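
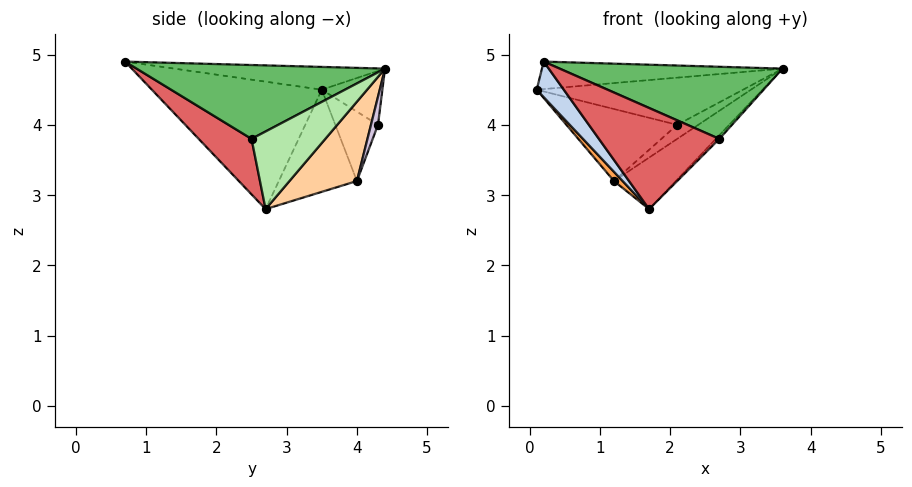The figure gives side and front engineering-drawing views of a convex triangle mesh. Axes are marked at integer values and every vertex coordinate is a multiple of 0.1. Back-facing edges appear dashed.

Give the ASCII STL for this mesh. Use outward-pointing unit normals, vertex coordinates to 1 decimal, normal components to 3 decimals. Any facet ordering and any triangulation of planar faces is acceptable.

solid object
 facet normal -0.119 0.136 0.983
  outer loop
   vertex 0.2 0.7 4.9
   vertex 3.6 4.4 4.8
   vertex 0.1 3.5 4.5
  endloop
 endfacet
 facet normal -0.750 -0.120 -0.650
  outer loop
   vertex 1.7 2.7 2.8
   vertex 0.2 0.7 4.9
   vertex 0.1 3.5 4.5
  endloop
 endfacet
 facet normal -0.745 -0.083 -0.662
  outer loop
   vertex 1.2 4.0 3.2
   vertex 1.7 2.7 2.8
   vertex 0.1 3.5 4.5
  endloop
 endfacet
 facet normal 0.455 0.417 -0.787
  outer loop
   vertex 1.2 4.0 3.2
   vertex 3.6 4.4 4.8
   vertex 1.7 2.7 2.8
  endloop
 endfacet
 facet normal 0.639 -0.573 0.514
  outer loop
   vertex 2.7 2.5 3.8
   vertex 3.6 4.4 4.8
   vertex 0.2 0.7 4.9
  endloop
 endfacet
 facet normal 0.710 0.034 -0.703
  outer loop
   vertex 2.7 2.5 3.8
   vertex 1.7 2.7 2.8
   vertex 3.6 4.4 4.8
  endloop
 endfacet
 facet normal 0.347 -0.790 -0.505
  outer loop
   vertex 2.7 2.5 3.8
   vertex 0.2 0.7 4.9
   vertex 1.7 2.7 2.8
  endloop
 endfacet
 facet normal -0.261 0.888 0.378
  outer loop
   vertex 2.1 4.3 4.0
   vertex 0.1 3.5 4.5
   vertex 3.6 4.4 4.8
  endloop
 endfacet
 facet normal -0.359 0.932 0.055
  outer loop
   vertex 2.1 4.3 4.0
   vertex 1.2 4.0 3.2
   vertex 0.1 3.5 4.5
  endloop
 endfacet
 facet normal 0.258 0.773 -0.580
  outer loop
   vertex 2.1 4.3 4.0
   vertex 3.6 4.4 4.8
   vertex 1.2 4.0 3.2
  endloop
 endfacet
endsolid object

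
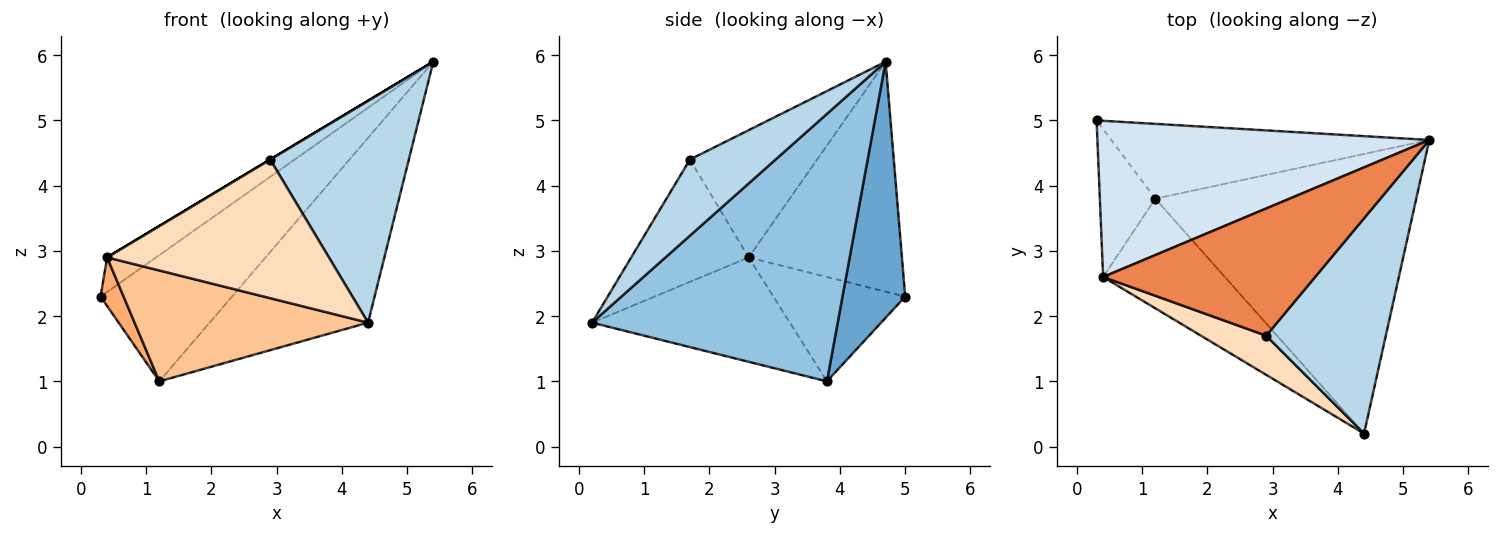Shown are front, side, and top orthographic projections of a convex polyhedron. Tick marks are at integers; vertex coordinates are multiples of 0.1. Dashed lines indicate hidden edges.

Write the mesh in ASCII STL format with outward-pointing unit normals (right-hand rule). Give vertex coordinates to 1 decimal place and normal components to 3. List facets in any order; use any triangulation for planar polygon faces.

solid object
 facet normal 0.380 0.796 -0.472
  outer loop
   vertex 1.2 3.8 1.0
   vertex 0.3 5.0 2.3
   vertex 5.4 4.7 5.9
  endloop
 endfacet
 facet normal 0.650 0.419 -0.634
  outer loop
   vertex 1.2 3.8 1.0
   vertex 5.4 4.7 5.9
   vertex 4.4 0.2 1.9
  endloop
 endfacet
 facet normal 0.405 -0.656 0.637
  outer loop
   vertex 2.9 1.7 4.4
   vertex 4.4 0.2 1.9
   vertex 5.4 4.7 5.9
  endloop
 endfacet
 facet normal -0.560 0.179 0.809
  outer loop
   vertex 0.4 2.6 2.9
   vertex 5.4 4.7 5.9
   vertex 0.3 5.0 2.3
  endloop
 endfacet
 facet normal -0.514 0.000 0.857
  outer loop
   vertex 0.4 2.6 2.9
   vertex 2.9 1.7 4.4
   vertex 5.4 4.7 5.9
  endloop
 endfacet
 facet normal -0.873 -0.152 -0.464
  outer loop
   vertex 0.4 2.6 2.9
   vertex 0.3 5.0 2.3
   vertex 1.2 3.8 1.0
  endloop
 endfacet
 facet normal -0.516 -0.609 -0.602
  outer loop
   vertex 0.4 2.6 2.9
   vertex 1.2 3.8 1.0
   vertex 4.4 0.2 1.9
  endloop
 endfacet
 facet normal -0.454 -0.857 0.242
  outer loop
   vertex 0.4 2.6 2.9
   vertex 4.4 0.2 1.9
   vertex 2.9 1.7 4.4
  endloop
 endfacet
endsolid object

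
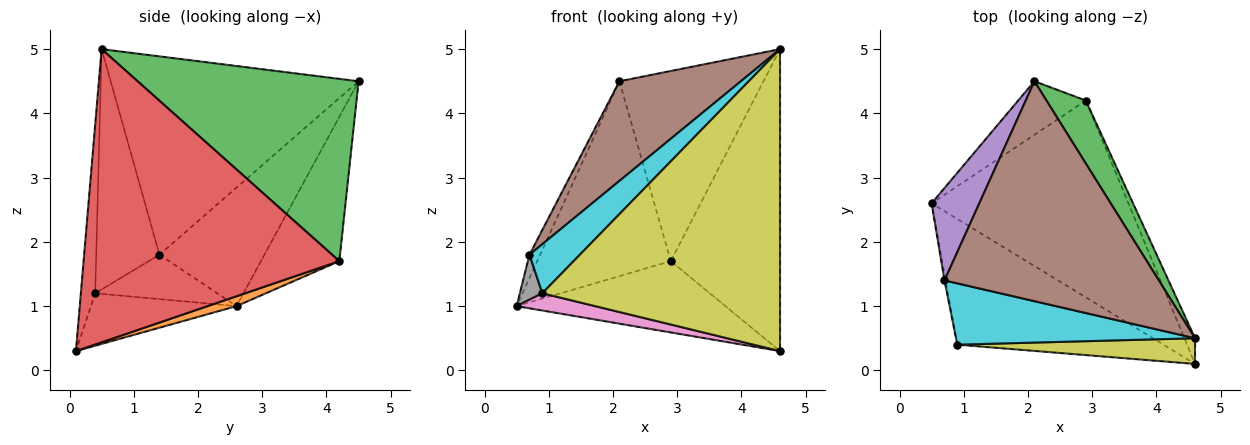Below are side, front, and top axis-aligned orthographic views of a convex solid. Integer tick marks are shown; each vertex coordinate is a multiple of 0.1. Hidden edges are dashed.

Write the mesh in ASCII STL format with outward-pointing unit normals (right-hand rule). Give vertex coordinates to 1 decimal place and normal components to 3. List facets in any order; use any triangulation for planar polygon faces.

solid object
 facet normal -0.492 0.839 -0.231
  outer loop
   vertex 2.9 4.2 1.7
   vertex 0.5 2.6 1.0
   vertex 2.1 4.5 4.5
  endloop
 endfacet
 facet normal 0.047 0.340 -0.939
  outer loop
   vertex 2.9 4.2 1.7
   vertex 4.6 0.1 0.3
   vertex 0.5 2.6 1.0
  endloop
 endfacet
 facet normal 0.824 0.537 0.178
  outer loop
   vertex 2.9 4.2 1.7
   vertex 2.1 4.5 4.5
   vertex 4.6 0.5 5.0
  endloop
 endfacet
 facet normal 0.919 0.393 -0.033
  outer loop
   vertex 2.9 4.2 1.7
   vertex 4.6 0.5 5.0
   vertex 4.6 0.1 0.3
  endloop
 endfacet
 facet normal -0.924 0.094 0.371
  outer loop
   vertex 0.7 1.4 1.8
   vertex 2.1 4.5 4.5
   vertex 0.5 2.6 1.0
  endloop
 endfacet
 facet normal -0.644 -0.316 0.697
  outer loop
   vertex 0.7 1.4 1.8
   vertex 4.6 0.5 5.0
   vertex 2.1 4.5 4.5
  endloop
 endfacet
 facet normal -0.244 -0.132 -0.961
  outer loop
   vertex 0.9 0.4 1.2
   vertex 0.5 2.6 1.0
   vertex 4.6 0.1 0.3
  endloop
 endfacet
 facet normal -0.983 -0.181 -0.026
  outer loop
   vertex 0.9 0.4 1.2
   vertex 0.7 1.4 1.8
   vertex 0.5 2.6 1.0
  endloop
 endfacet
 facet normal -0.060 -0.995 0.085
  outer loop
   vertex 0.9 0.4 1.2
   vertex 4.6 0.1 0.3
   vertex 4.6 0.5 5.0
  endloop
 endfacet
 facet normal -0.617 -0.492 0.614
  outer loop
   vertex 0.9 0.4 1.2
   vertex 4.6 0.5 5.0
   vertex 0.7 1.4 1.8
  endloop
 endfacet
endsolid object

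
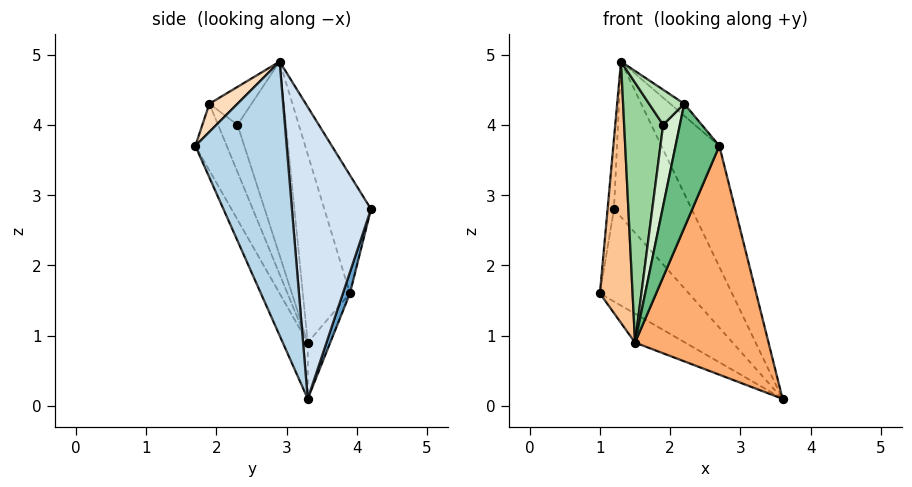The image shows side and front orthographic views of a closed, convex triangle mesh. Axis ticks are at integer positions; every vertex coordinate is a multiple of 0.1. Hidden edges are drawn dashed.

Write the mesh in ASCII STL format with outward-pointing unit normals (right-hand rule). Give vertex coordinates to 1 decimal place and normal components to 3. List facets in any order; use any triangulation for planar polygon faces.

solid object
 facet normal 0.076 0.964 -0.254
  outer loop
   vertex 1.2 4.2 2.8
   vertex 3.6 3.3 0.1
   vertex 1.0 3.9 1.6
  endloop
 endfacet
 facet normal -0.982 0.135 0.130
  outer loop
   vertex 1.3 2.9 4.9
   vertex 1.2 4.2 2.8
   vertex 1.0 3.9 1.6
  endloop
 endfacet
 facet normal 0.770 0.489 0.410
  outer loop
   vertex 1.3 2.9 4.9
   vertex 2.7 1.7 3.7
   vertex 3.6 3.3 0.1
  endloop
 endfacet
 facet normal 0.662 0.651 0.371
  outer loop
   vertex 1.3 2.9 4.9
   vertex 3.6 3.3 0.1
   vertex 1.2 4.2 2.8
  endloop
 endfacet
 facet normal -0.279 0.622 -0.732
  outer loop
   vertex 1.5 3.3 0.9
   vertex 1.0 3.9 1.6
   vertex 3.6 3.3 0.1
  endloop
 endfacet
 facet normal -0.166 -0.885 -0.435
  outer loop
   vertex 1.5 3.3 0.9
   vertex 3.6 3.3 0.1
   vertex 2.7 1.7 3.7
  endloop
 endfacet
 facet normal -0.818 -0.567 -0.098
  outer loop
   vertex 1.5 3.3 0.9
   vertex 1.3 2.9 4.9
   vertex 1.0 3.9 1.6
  endloop
 endfacet
 facet normal 0.768 0.384 0.512
  outer loop
   vertex 2.2 1.9 4.3
   vertex 2.7 1.7 3.7
   vertex 1.3 2.9 4.9
  endloop
 endfacet
 facet normal -0.570 -0.795 -0.210
  outer loop
   vertex 2.2 1.9 4.3
   vertex 1.5 3.3 0.9
   vertex 2.7 1.7 3.7
  endloop
 endfacet
 facet normal -0.775 -0.624 -0.101
  outer loop
   vertex 1.9 2.3 4.0
   vertex 1.3 2.9 4.9
   vertex 1.5 3.3 0.9
  endloop
 endfacet
 facet normal -0.765 -0.638 -0.085
  outer loop
   vertex 1.9 2.3 4.0
   vertex 2.2 1.9 4.3
   vertex 1.3 2.9 4.9
  endloop
 endfacet
 facet normal -0.753 -0.649 -0.112
  outer loop
   vertex 1.9 2.3 4.0
   vertex 1.5 3.3 0.9
   vertex 2.2 1.9 4.3
  endloop
 endfacet
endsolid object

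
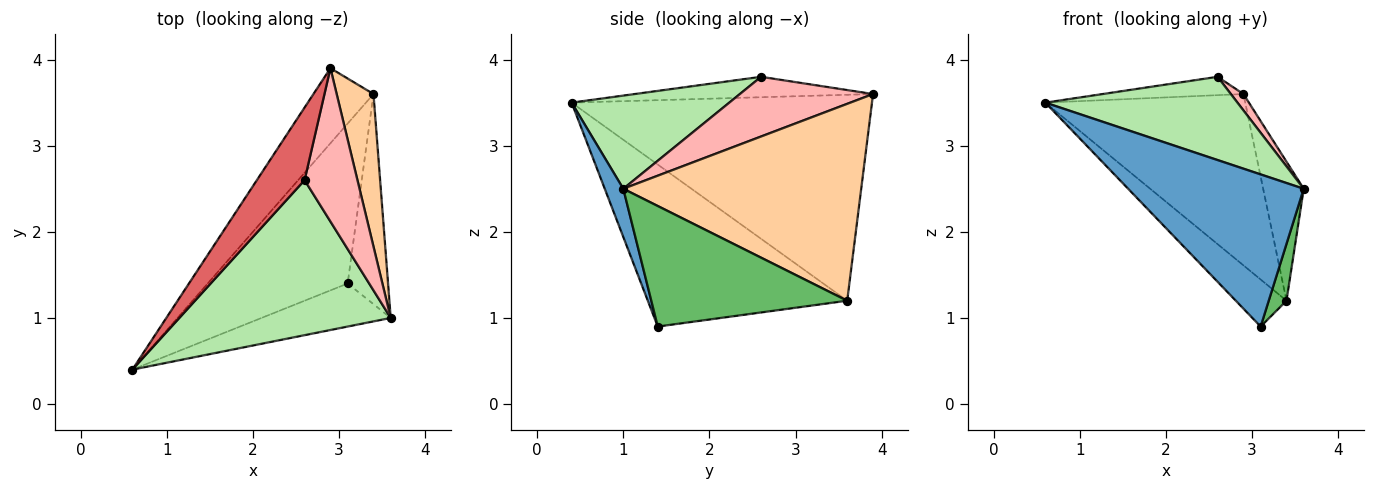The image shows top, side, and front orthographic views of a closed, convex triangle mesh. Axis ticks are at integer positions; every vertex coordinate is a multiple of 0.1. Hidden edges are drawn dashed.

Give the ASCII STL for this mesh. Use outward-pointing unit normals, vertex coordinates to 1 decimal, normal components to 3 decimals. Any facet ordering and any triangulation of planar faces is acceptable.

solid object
 facet normal 0.101 -0.957 -0.271
  outer loop
   vertex 3.1 1.4 0.9
   vertex 3.6 1.0 2.5
   vertex 0.6 0.4 3.5
  endloop
 endfacet
 facet normal -0.809 0.538 -0.236
  outer loop
   vertex 3.4 3.6 1.2
   vertex 0.6 0.4 3.5
   vertex 2.9 3.9 3.6
  endloop
 endfacet
 facet normal -0.743 0.189 -0.642
  outer loop
   vertex 3.4 3.6 1.2
   vertex 3.1 1.4 0.9
   vertex 0.6 0.4 3.5
  endloop
 endfacet
 facet normal 0.969 0.165 0.181
  outer loop
   vertex 3.4 3.6 1.2
   vertex 2.9 3.9 3.6
   vertex 3.6 1.0 2.5
  endloop
 endfacet
 facet normal 0.945 -0.086 -0.317
  outer loop
   vertex 3.4 3.6 1.2
   vertex 3.6 1.0 2.5
   vertex 3.1 1.4 0.9
  endloop
 endfacet
 facet normal 0.362 -0.441 0.821
  outer loop
   vertex 2.6 2.6 3.8
   vertex 0.6 0.4 3.5
   vertex 3.6 1.0 2.5
  endloop
 endfacet
 facet normal -0.383 0.226 0.896
  outer loop
   vertex 2.6 2.6 3.8
   vertex 2.9 3.9 3.6
   vertex 0.6 0.4 3.5
  endloop
 endfacet
 facet normal 0.747 -0.071 0.661
  outer loop
   vertex 2.6 2.6 3.8
   vertex 3.6 1.0 2.5
   vertex 2.9 3.9 3.6
  endloop
 endfacet
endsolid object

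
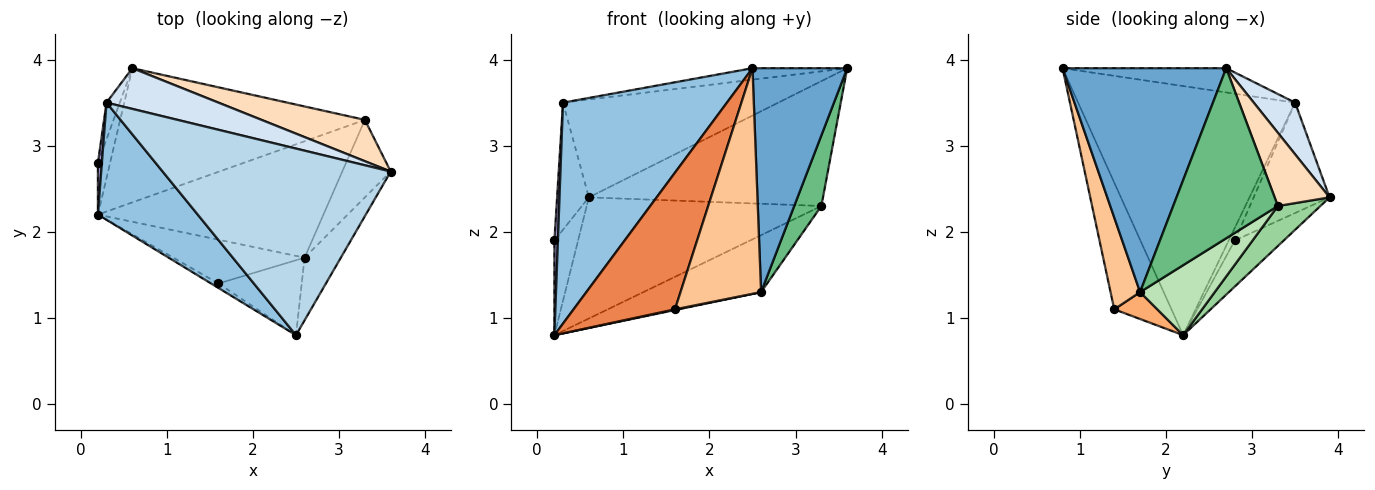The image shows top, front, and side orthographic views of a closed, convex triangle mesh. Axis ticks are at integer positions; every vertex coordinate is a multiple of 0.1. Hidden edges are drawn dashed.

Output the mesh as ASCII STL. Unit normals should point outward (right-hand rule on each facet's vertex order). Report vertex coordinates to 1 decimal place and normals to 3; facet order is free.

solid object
 facet normal 0.857 -0.496 -0.139
  outer loop
   vertex 2.6 1.7 1.3
   vertex 3.6 2.7 3.9
   vertex 2.5 0.8 3.9
  endloop
 endfacet
 facet normal -0.760 -0.574 0.305
  outer loop
   vertex 0.3 3.5 3.5
   vertex 0.2 2.2 0.8
   vertex 2.5 0.8 3.9
  endloop
 endfacet
 facet normal -0.106 0.061 0.993
  outer loop
   vertex 0.3 3.5 3.5
   vertex 2.5 0.8 3.9
   vertex 3.6 2.7 3.9
  endloop
 endfacet
 facet normal 0.175 0.909 0.378
  outer loop
   vertex 0.3 3.5 3.5
   vertex 3.6 2.7 3.9
   vertex 0.6 3.9 2.4
  endloop
 endfacet
 facet normal -0.491 -0.871 -0.029
  outer loop
   vertex 1.6 1.4 1.1
   vertex 2.5 0.8 3.9
   vertex 0.2 2.2 0.8
  endloop
 endfacet
 facet normal 0.201 -0.016 -0.980
  outer loop
   vertex 1.6 1.4 1.1
   vertex 0.2 2.2 0.8
   vertex 2.6 1.7 1.3
  endloop
 endfacet
 facet normal 0.328 -0.896 -0.298
  outer loop
   vertex 1.6 1.4 1.1
   vertex 2.6 1.7 1.3
   vertex 2.5 0.8 3.9
  endloop
 endfacet
 facet normal 0.217 0.927 0.307
  outer loop
   vertex 3.3 3.3 2.3
   vertex 0.6 3.9 2.4
   vertex 3.6 2.7 3.9
  endloop
 endfacet
 facet normal 0.933 -0.242 -0.266
  outer loop
   vertex 3.3 3.3 2.3
   vertex 3.6 2.7 3.9
   vertex 2.6 1.7 1.3
  endloop
 endfacet
 facet normal 0.121 0.665 -0.737
  outer loop
   vertex 3.3 3.3 2.3
   vertex 0.2 2.2 0.8
   vertex 0.6 3.9 2.4
  endloop
 endfacet
 facet normal 0.268 0.423 -0.865
  outer loop
   vertex 3.3 3.3 2.3
   vertex 2.6 1.7 1.3
   vertex 0.2 2.2 0.8
  endloop
 endfacet
 facet normal -0.876 0.424 -0.231
  outer loop
   vertex 0.2 2.8 1.9
   vertex 0.6 3.9 2.4
   vertex 0.2 2.2 0.8
  endloop
 endfacet
 facet normal -0.835 -0.483 0.264
  outer loop
   vertex 0.2 2.8 1.9
   vertex 0.2 2.2 0.8
   vertex 0.3 3.5 3.5
  endloop
 endfacet
 facet normal -0.917 0.384 -0.111
  outer loop
   vertex 0.2 2.8 1.9
   vertex 0.3 3.5 3.5
   vertex 0.6 3.9 2.4
  endloop
 endfacet
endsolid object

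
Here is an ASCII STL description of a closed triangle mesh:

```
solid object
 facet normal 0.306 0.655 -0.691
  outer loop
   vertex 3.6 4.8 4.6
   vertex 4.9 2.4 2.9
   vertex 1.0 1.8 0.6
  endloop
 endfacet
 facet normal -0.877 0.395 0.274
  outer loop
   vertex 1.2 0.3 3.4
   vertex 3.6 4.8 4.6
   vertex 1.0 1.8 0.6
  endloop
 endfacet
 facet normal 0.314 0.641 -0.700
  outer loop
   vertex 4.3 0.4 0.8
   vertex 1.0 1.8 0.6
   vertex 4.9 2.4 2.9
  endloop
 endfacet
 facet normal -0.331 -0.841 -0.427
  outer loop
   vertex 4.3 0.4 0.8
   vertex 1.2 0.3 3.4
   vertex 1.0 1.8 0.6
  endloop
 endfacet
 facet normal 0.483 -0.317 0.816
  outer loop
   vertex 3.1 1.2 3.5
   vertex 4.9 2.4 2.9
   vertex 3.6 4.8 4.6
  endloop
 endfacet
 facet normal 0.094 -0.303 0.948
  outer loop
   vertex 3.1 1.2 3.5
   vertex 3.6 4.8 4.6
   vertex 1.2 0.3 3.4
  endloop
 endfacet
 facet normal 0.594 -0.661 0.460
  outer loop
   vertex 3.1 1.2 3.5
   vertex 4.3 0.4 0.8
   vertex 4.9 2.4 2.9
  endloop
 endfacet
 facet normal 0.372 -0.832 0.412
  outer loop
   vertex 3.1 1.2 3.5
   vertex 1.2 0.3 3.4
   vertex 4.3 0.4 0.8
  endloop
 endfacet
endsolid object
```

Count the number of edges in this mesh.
12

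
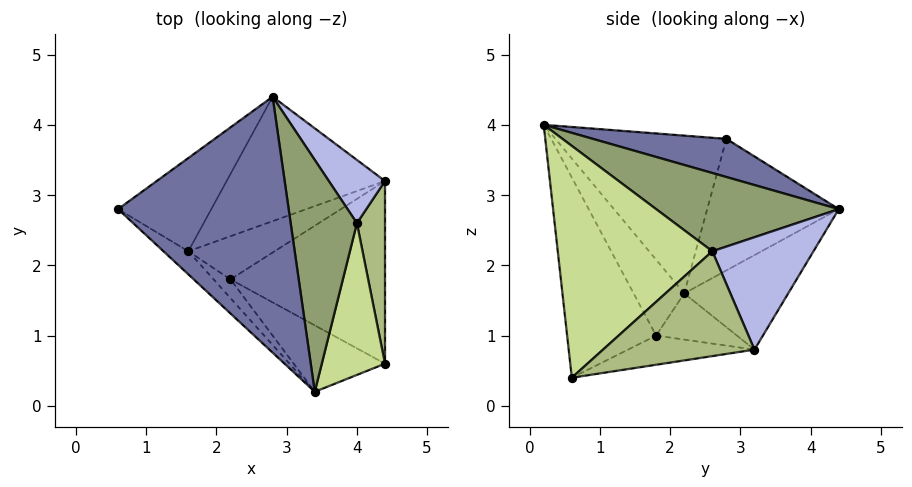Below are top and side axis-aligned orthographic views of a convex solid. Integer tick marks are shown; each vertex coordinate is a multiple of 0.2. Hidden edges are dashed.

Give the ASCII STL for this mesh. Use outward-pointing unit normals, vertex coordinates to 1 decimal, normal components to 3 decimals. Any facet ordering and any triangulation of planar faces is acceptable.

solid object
 facet normal 0.208 0.296 0.932
  outer loop
   vertex 2.8 4.4 2.8
   vertex 0.6 2.8 3.8
   vertex 3.4 0.2 4.0
  endloop
 endfacet
 facet normal -0.183 0.149 -0.972
  outer loop
   vertex 2.2 1.8 1.0
   vertex 4.4 3.2 0.8
   vertex 4.4 0.6 0.4
  endloop
 endfacet
 facet normal -0.514 -0.825 -0.234
  outer loop
   vertex 2.2 1.8 1.0
   vertex 4.4 0.6 0.4
   vertex 3.4 0.2 4.0
  endloop
 endfacet
 facet normal 0.816 0.408 0.408
  outer loop
   vertex 4.0 2.6 2.2
   vertex 4.4 3.2 0.8
   vertex 2.8 4.4 2.8
  endloop
 endfacet
 facet normal 0.732 0.282 0.620
  outer loop
   vertex 4.0 2.6 2.2
   vertex 2.8 4.4 2.8
   vertex 3.4 0.2 4.0
  endloop
 endfacet
 facet normal 0.965 -0.040 0.259
  outer loop
   vertex 4.0 2.6 2.2
   vertex 4.4 0.6 0.4
   vertex 4.4 3.2 0.8
  endloop
 endfacet
 facet normal 0.964 -0.044 0.263
  outer loop
   vertex 4.0 2.6 2.2
   vertex 3.4 0.2 4.0
   vertex 4.4 0.6 0.4
  endloop
 endfacet
 facet normal -0.410 0.599 -0.688
  outer loop
   vertex 1.6 2.2 1.6
   vertex 2.8 4.4 2.8
   vertex 4.4 3.2 0.8
  endloop
 endfacet
 facet normal -0.402 0.524 -0.751
  outer loop
   vertex 1.6 2.2 1.6
   vertex 4.4 3.2 0.8
   vertex 2.2 1.8 1.0
  endloop
 endfacet
 facet normal -0.649 0.605 -0.460
  outer loop
   vertex 1.6 2.2 1.6
   vertex 0.6 2.8 3.8
   vertex 2.8 4.4 2.8
  endloop
 endfacet
 facet normal -0.673 -0.732 -0.106
  outer loop
   vertex 1.6 2.2 1.6
   vertex 3.4 0.2 4.0
   vertex 0.6 2.8 3.8
  endloop
 endfacet
 facet normal -0.644 -0.751 -0.143
  outer loop
   vertex 1.6 2.2 1.6
   vertex 2.2 1.8 1.0
   vertex 3.4 0.2 4.0
  endloop
 endfacet
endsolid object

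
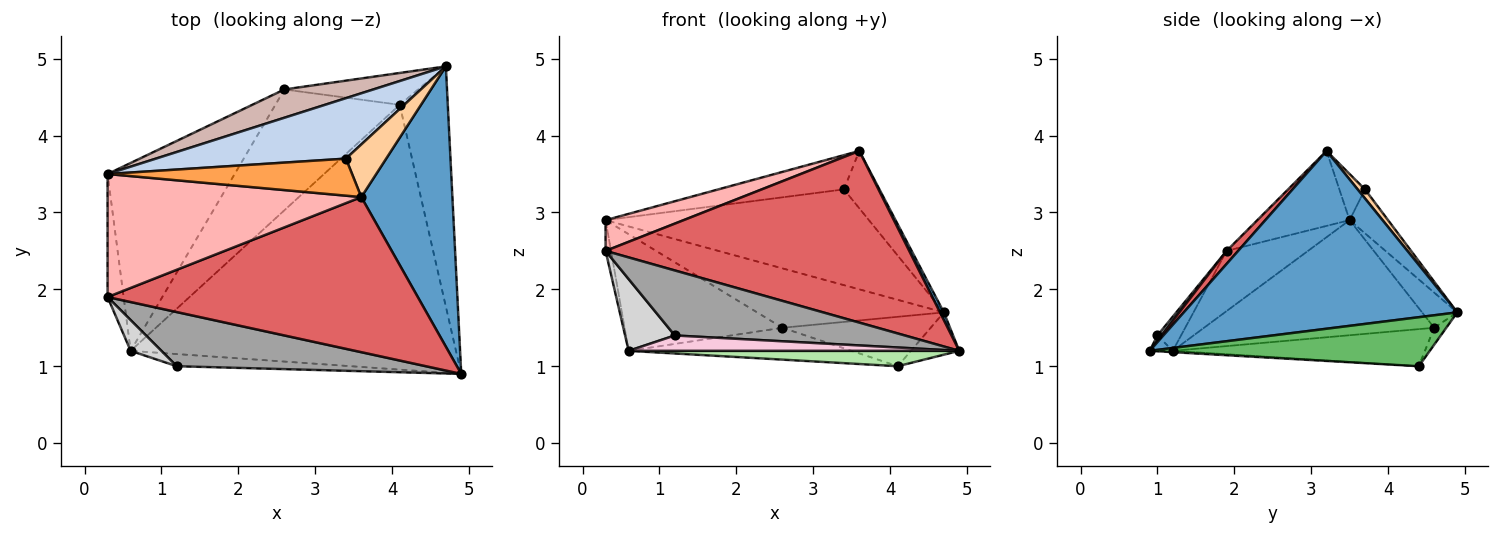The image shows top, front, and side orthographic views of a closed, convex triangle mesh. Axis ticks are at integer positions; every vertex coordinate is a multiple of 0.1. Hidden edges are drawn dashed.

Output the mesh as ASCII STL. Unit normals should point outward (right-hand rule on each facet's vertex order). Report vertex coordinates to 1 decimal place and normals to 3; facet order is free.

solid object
 facet normal 0.890 -0.013 0.456
  outer loop
   vertex 3.6 3.2 3.8
   vertex 4.9 0.9 1.2
   vertex 4.7 4.9 1.7
  endloop
 endfacet
 facet normal -0.123 0.839 0.530
  outer loop
   vertex 3.4 3.7 3.3
   vertex 4.7 4.9 1.7
   vertex 0.3 3.5 2.9
  endloop
 endfacet
 facet normal -0.137 0.672 0.727
  outer loop
   vertex 3.4 3.7 3.3
   vertex 0.3 3.5 2.9
   vertex 3.6 3.2 3.8
  endloop
 endfacet
 facet normal 0.150 0.728 0.668
  outer loop
   vertex 3.4 3.7 3.3
   vertex 3.6 3.2 3.8
   vertex 4.7 4.9 1.7
  endloop
 endfacet
 facet normal 0.709 0.122 -0.695
  outer loop
   vertex 4.1 4.4 1.0
   vertex 4.7 4.9 1.7
   vertex 4.9 0.9 1.2
  endloop
 endfacet
 facet normal -0.004 -0.058 -0.998
  outer loop
   vertex 4.1 4.4 1.0
   vertex 4.9 0.9 1.2
   vertex 0.6 1.2 1.2
  endloop
 endfacet
 facet normal 0.028 -0.742 0.670
  outer loop
   vertex 0.3 1.9 2.5
   vertex 4.9 0.9 1.2
   vertex 3.6 3.2 3.8
  endloop
 endfacet
 facet normal -0.276 -0.233 0.933
  outer loop
   vertex 0.3 1.9 2.5
   vertex 3.6 3.2 3.8
   vertex 0.3 3.5 2.9
  endloop
 endfacet
 facet normal -0.964 0.064 -0.257
  outer loop
   vertex 0.3 1.9 2.5
   vertex 0.3 3.5 2.9
   vertex 0.6 1.2 1.2
  endloop
 endfacet
 facet normal -0.610 0.418 -0.673
  outer loop
   vertex 2.6 4.6 1.5
   vertex 0.6 1.2 1.2
   vertex 0.3 3.5 2.9
  endloop
 endfacet
 facet normal -0.277 0.245 -0.929
  outer loop
   vertex 2.6 4.6 1.5
   vertex 4.1 4.4 1.0
   vertex 0.6 1.2 1.2
  endloop
 endfacet
 facet normal -0.168 0.890 0.424
  outer loop
   vertex 2.6 4.6 1.5
   vertex 0.3 3.5 2.9
   vertex 4.7 4.9 1.7
  endloop
 endfacet
 facet normal -0.068 0.839 -0.540
  outer loop
   vertex 2.6 4.6 1.5
   vertex 4.7 4.9 1.7
   vertex 4.1 4.4 1.0
  endloop
 endfacet
 facet normal -0.055 -0.783 -0.619
  outer loop
   vertex 1.2 1.0 1.4
   vertex 0.6 1.2 1.2
   vertex 4.9 0.9 1.2
  endloop
 endfacet
 facet normal 0.014 -0.768 0.640
  outer loop
   vertex 1.2 1.0 1.4
   vertex 4.9 0.9 1.2
   vertex 0.3 1.9 2.5
  endloop
 endfacet
 facet normal -0.401 -0.842 0.361
  outer loop
   vertex 1.2 1.0 1.4
   vertex 0.3 1.9 2.5
   vertex 0.6 1.2 1.2
  endloop
 endfacet
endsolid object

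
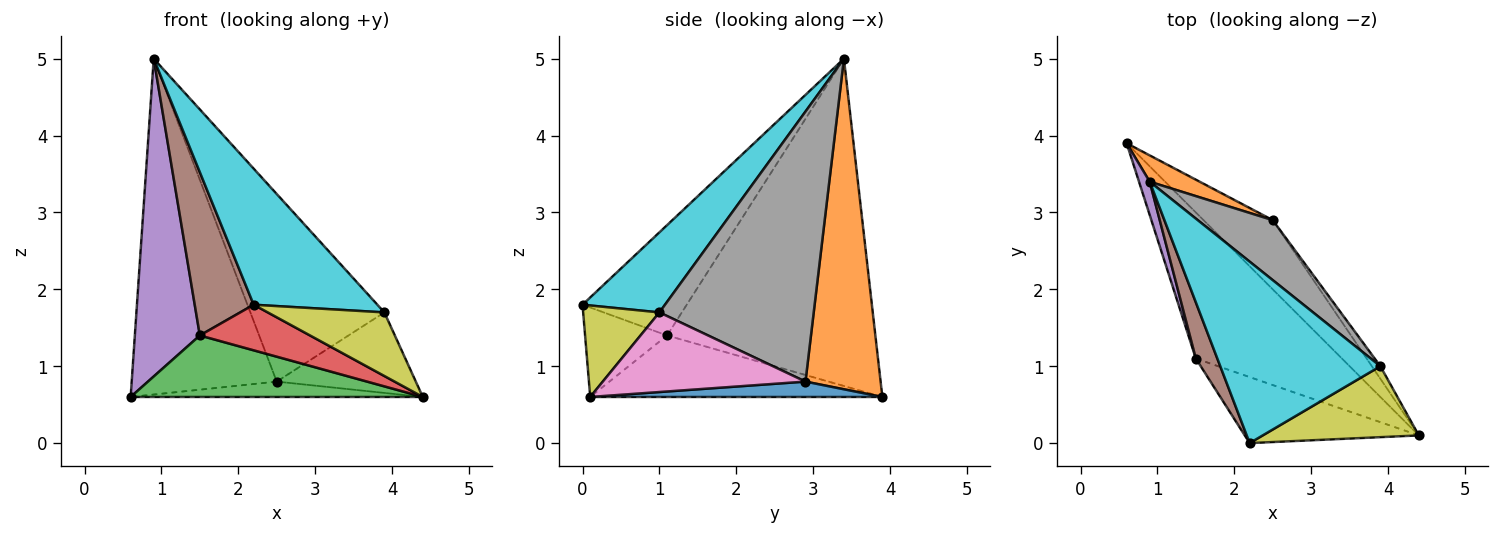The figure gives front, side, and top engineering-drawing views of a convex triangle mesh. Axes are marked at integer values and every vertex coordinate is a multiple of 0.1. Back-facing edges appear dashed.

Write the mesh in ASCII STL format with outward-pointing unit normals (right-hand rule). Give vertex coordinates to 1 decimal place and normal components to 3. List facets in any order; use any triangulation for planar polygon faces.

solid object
 facet normal 0.212 0.212 -0.954
  outer loop
   vertex 2.5 2.9 0.8
   vertex 4.4 0.1 0.6
   vertex 0.6 3.9 0.6
  endloop
 endfacet
 facet normal 0.459 0.886 0.069
  outer loop
   vertex 2.5 2.9 0.8
   vertex 0.6 3.9 0.6
   vertex 0.9 3.4 5.0
  endloop
 endfacet
 facet normal -0.362 -0.362 -0.859
  outer loop
   vertex 1.5 1.1 1.4
   vertex 0.6 3.9 0.6
   vertex 4.4 0.1 0.6
  endloop
 endfacet
 facet normal -0.390 -0.523 -0.758
  outer loop
   vertex 1.5 1.1 1.4
   vertex 4.4 0.1 0.6
   vertex 2.2 0.0 1.8
  endloop
 endfacet
 facet normal -0.954 -0.298 0.031
  outer loop
   vertex 1.5 1.1 1.4
   vertex 0.9 3.4 5.0
   vertex 0.6 3.9 0.6
  endloop
 endfacet
 facet normal -0.858 -0.485 0.167
  outer loop
   vertex 1.5 1.1 1.4
   vertex 2.2 0.0 1.8
   vertex 0.9 3.4 5.0
  endloop
 endfacet
 facet normal 0.821 0.564 -0.088
  outer loop
   vertex 3.9 1.0 1.7
   vertex 4.4 0.1 0.6
   vertex 2.5 2.9 0.8
  endloop
 endfacet
 facet normal 0.739 0.642 0.205
  outer loop
   vertex 3.9 1.0 1.7
   vertex 2.5 2.9 0.8
   vertex 0.9 3.4 5.0
  endloop
 endfacet
 facet normal 0.400 -0.612 0.682
  outer loop
   vertex 3.9 1.0 1.7
   vertex 2.2 0.0 1.8
   vertex 4.4 0.1 0.6
  endloop
 endfacet
 facet normal 0.371 -0.557 0.743
  outer loop
   vertex 3.9 1.0 1.7
   vertex 0.9 3.4 5.0
   vertex 2.2 0.0 1.8
  endloop
 endfacet
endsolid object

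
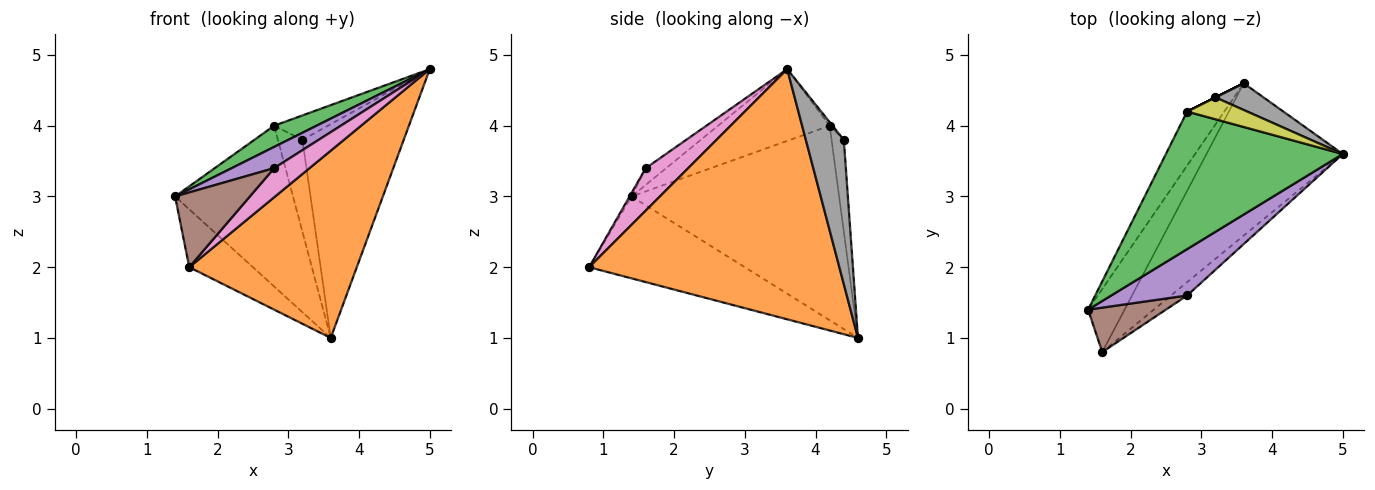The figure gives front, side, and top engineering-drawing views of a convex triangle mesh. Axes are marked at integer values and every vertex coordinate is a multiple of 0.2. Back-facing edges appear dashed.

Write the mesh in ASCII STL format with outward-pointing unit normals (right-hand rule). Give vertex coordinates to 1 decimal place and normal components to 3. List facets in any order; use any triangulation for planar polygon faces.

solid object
 facet normal -0.856 0.350 -0.381
  outer loop
   vertex 1.6 0.8 2.0
   vertex 1.4 1.4 3.0
   vertex 3.6 4.6 1.0
  endloop
 endfacet
 facet normal 0.757 -0.507 -0.412
  outer loop
   vertex 1.6 0.8 2.0
   vertex 3.6 4.6 1.0
   vertex 5.0 3.6 4.8
  endloop
 endfacet
 facet normal -0.372 -0.142 0.917
  outer loop
   vertex 2.8 4.2 4.0
   vertex 1.4 1.4 3.0
   vertex 5.0 3.6 4.8
  endloop
 endfacet
 facet normal -0.858 0.487 -0.164
  outer loop
   vertex 2.8 4.2 4.0
   vertex 3.6 4.6 1.0
   vertex 1.4 1.4 3.0
  endloop
 endfacet
 facet normal -0.196 -0.408 0.892
  outer loop
   vertex 2.8 1.6 3.4
   vertex 5.0 3.6 4.8
   vertex 1.4 1.4 3.0
  endloop
 endfacet
 facet normal -0.023 -0.859 0.511
  outer loop
   vertex 2.8 1.6 3.4
   vertex 1.4 1.4 3.0
   vertex 1.6 0.8 2.0
  endloop
 endfacet
 facet normal 0.737 -0.614 -0.281
  outer loop
   vertex 2.8 1.6 3.4
   vertex 1.6 0.8 2.0
   vertex 5.0 3.6 4.8
  endloop
 endfacet
 facet normal 0.349 0.930 0.116
  outer loop
   vertex 3.2 4.4 3.8
   vertex 5.0 3.6 4.8
   vertex 3.6 4.6 1.0
  endloop
 endfacet
 facet normal -0.039 0.745 0.666
  outer loop
   vertex 3.2 4.4 3.8
   vertex 2.8 4.2 4.0
   vertex 5.0 3.6 4.8
  endloop
 endfacet
 facet normal -0.447 0.894 0.000
  outer loop
   vertex 3.2 4.4 3.8
   vertex 3.6 4.6 1.0
   vertex 2.8 4.2 4.0
  endloop
 endfacet
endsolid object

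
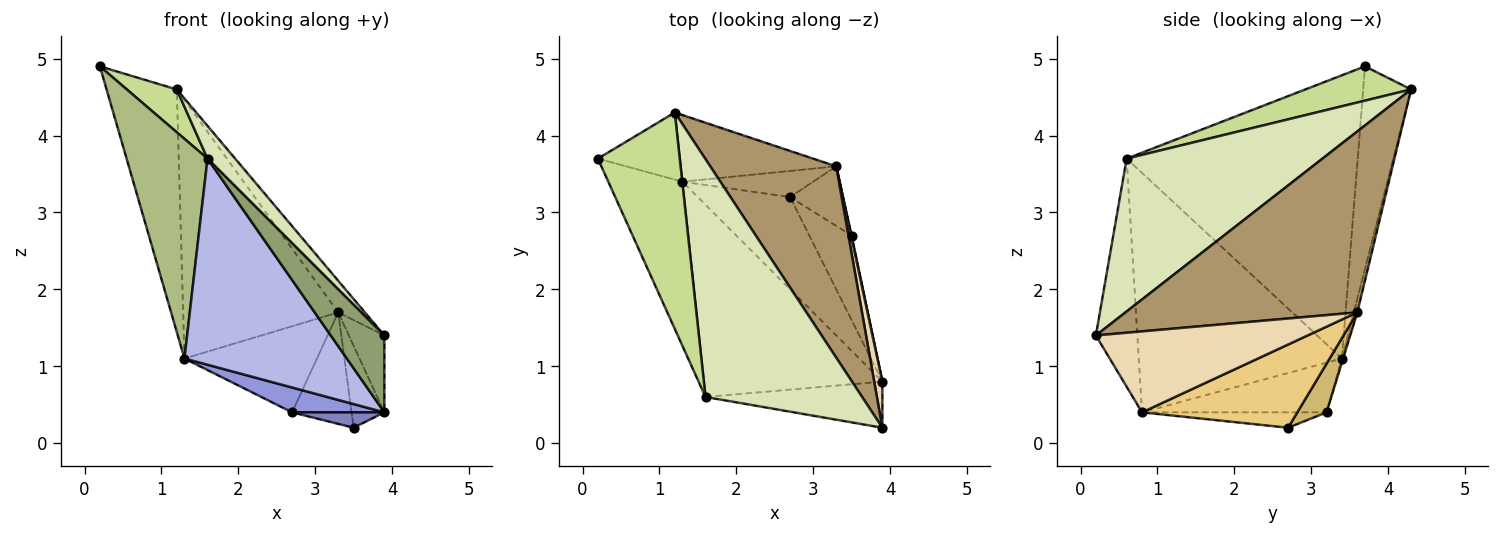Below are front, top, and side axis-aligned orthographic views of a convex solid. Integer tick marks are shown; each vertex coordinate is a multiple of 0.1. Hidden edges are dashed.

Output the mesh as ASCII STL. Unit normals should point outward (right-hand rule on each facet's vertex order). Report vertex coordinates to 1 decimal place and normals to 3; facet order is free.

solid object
 facet normal -0.550 0.805 -0.223
  outer loop
   vertex 1.3 3.4 1.1
   vertex 0.2 3.7 4.9
   vertex 1.2 4.3 4.6
  endloop
 endfacet
 facet normal -0.337 -0.168 -0.926
  outer loop
   vertex 2.7 3.2 0.4
   vertex 3.5 2.7 0.2
   vertex 3.9 0.8 0.4
  endloop
 endfacet
 facet normal -0.461 -0.231 -0.857
  outer loop
   vertex 2.7 3.2 0.4
   vertex 3.9 0.8 0.4
   vertex 1.3 3.4 1.1
  endloop
 endfacet
 facet normal -0.675 -0.540 -0.503
  outer loop
   vertex 1.6 0.6 3.7
   vertex 1.3 3.4 1.1
   vertex 3.9 0.8 0.4
  endloop
 endfacet
 facet normal -0.553 -0.714 -0.429
  outer loop
   vertex 1.6 0.6 3.7
   vertex 3.9 0.8 0.4
   vertex 3.9 0.2 1.4
  endloop
 endfacet
 facet normal -0.916 -0.321 -0.240
  outer loop
   vertex 1.6 0.6 3.7
   vertex 0.2 3.7 4.9
   vertex 1.3 3.4 1.1
  endloop
 endfacet
 facet normal 0.380 -0.180 0.907
  outer loop
   vertex 1.6 0.6 3.7
   vertex 1.2 4.3 4.6
   vertex 0.2 3.7 4.9
  endloop
 endfacet
 facet normal 0.695 -0.098 0.712
  outer loop
   vertex 1.6 0.6 3.7
   vertex 3.9 0.2 1.4
   vertex 1.2 4.3 4.6
  endloop
 endfacet
 facet normal 0.817 0.094 0.569
  outer loop
   vertex 3.3 3.6 1.7
   vertex 1.2 4.3 4.6
   vertex 3.9 0.2 1.4
  endloop
 endfacet
 facet normal 0.398 0.809 -0.433
  outer loop
   vertex 3.3 3.6 1.7
   vertex 3.5 2.7 0.2
   vertex 2.7 3.2 0.4
  endloop
 endfacet
 facet normal 0.978 0.207 0.006
  outer loop
   vertex 3.3 3.6 1.7
   vertex 3.9 0.8 0.4
   vertex 3.5 2.7 0.2
  endloop
 endfacet
 facet normal 0.981 0.164 0.099
  outer loop
   vertex 3.3 3.6 1.7
   vertex 3.9 0.2 1.4
   vertex 3.9 0.8 0.4
  endloop
 endfacet
 facet normal -0.022 0.968 -0.250
  outer loop
   vertex 3.3 3.6 1.7
   vertex 1.3 3.4 1.1
   vertex 1.2 4.3 4.6
  endloop
 endfacet
 facet normal -0.009 0.957 -0.290
  outer loop
   vertex 3.3 3.6 1.7
   vertex 2.7 3.2 0.4
   vertex 1.3 3.4 1.1
  endloop
 endfacet
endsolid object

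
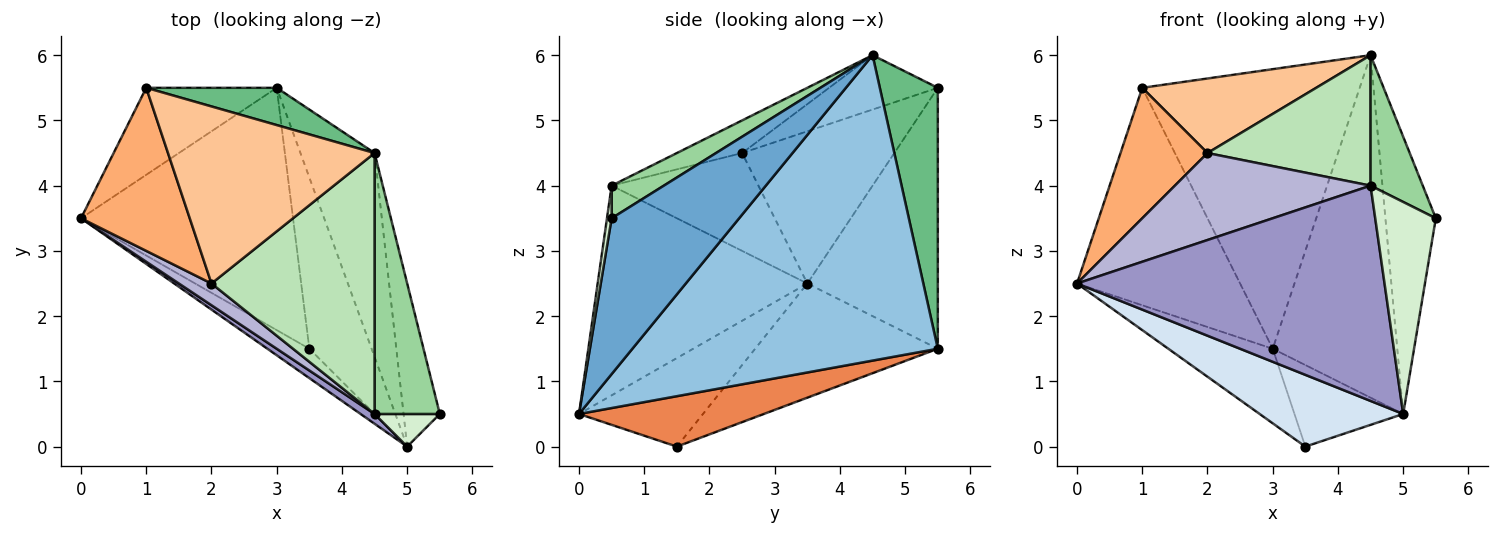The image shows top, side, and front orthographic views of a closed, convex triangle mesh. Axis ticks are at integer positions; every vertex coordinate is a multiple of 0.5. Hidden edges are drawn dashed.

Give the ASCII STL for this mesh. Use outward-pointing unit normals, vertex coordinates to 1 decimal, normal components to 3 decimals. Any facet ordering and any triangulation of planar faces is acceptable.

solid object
 facet normal 0.909 0.359 -0.211
  outer loop
   vertex 5.0 0.0 0.5
   vertex 4.5 4.5 6.0
   vertex 5.5 0.5 3.5
  endloop
 endfacet
 facet normal 0.903 0.368 -0.219
  outer loop
   vertex 5.0 0.0 0.5
   vertex 3.0 5.5 1.5
   vertex 4.5 4.5 6.0
  endloop
 endfacet
 facet normal -0.458 0.261 -0.850
  outer loop
   vertex 3.5 1.5 0.0
   vertex 0.0 3.5 2.5
   vertex 3.0 5.5 1.5
  endloop
 endfacet
 facet normal -0.624 -0.723 -0.296
  outer loop
   vertex 3.5 1.5 0.0
   vertex 5.0 0.0 0.5
   vertex 0.0 3.5 2.5
  endloop
 endfacet
 facet normal 0.590 0.347 -0.729
  outer loop
   vertex 3.5 1.5 0.0
   vertex 3.0 5.5 1.5
   vertex 5.0 0.0 0.5
  endloop
 endfacet
 facet normal -0.738 -0.422 0.527
  outer loop
   vertex 1.0 5.5 5.5
   vertex 0.0 3.5 2.5
   vertex 2.0 2.5 4.5
  endloop
 endfacet
 facet normal -0.236 -0.377 0.896
  outer loop
   vertex 1.0 5.5 5.5
   vertex 2.0 2.5 4.5
   vertex 4.5 4.5 6.0
  endloop
 endfacet
 facet normal -0.596 0.745 -0.298
  outer loop
   vertex 1.0 5.5 5.5
   vertex 3.0 5.5 1.5
   vertex 0.0 3.5 2.5
  endloop
 endfacet
 facet normal 0.256 0.958 0.128
  outer loop
   vertex 1.0 5.5 5.5
   vertex 4.5 4.5 6.0
   vertex 3.0 5.5 1.5
  endloop
 endfacet
 facet normal 0.408 -0.408 0.816
  outer loop
   vertex 4.5 0.5 4.0
   vertex 5.5 0.5 3.5
   vertex 4.5 4.5 6.0
  endloop
 endfacet
 facet normal -0.176 -0.440 0.880
  outer loop
   vertex 4.5 0.5 4.0
   vertex 4.5 4.5 6.0
   vertex 2.0 2.5 4.5
  endloop
 endfacet
 facet normal 0.076 -0.986 0.152
  outer loop
   vertex 4.5 0.5 4.0
   vertex 5.0 0.0 0.5
   vertex 5.5 0.5 3.5
  endloop
 endfacet
 facet normal -0.563 -0.826 0.038
  outer loop
   vertex 4.5 0.5 4.0
   vertex 0.0 3.5 2.5
   vertex 5.0 0.0 0.5
  endloop
 endfacet
 facet normal -0.588 -0.784 0.196
  outer loop
   vertex 4.5 0.5 4.0
   vertex 2.0 2.5 4.5
   vertex 0.0 3.5 2.5
  endloop
 endfacet
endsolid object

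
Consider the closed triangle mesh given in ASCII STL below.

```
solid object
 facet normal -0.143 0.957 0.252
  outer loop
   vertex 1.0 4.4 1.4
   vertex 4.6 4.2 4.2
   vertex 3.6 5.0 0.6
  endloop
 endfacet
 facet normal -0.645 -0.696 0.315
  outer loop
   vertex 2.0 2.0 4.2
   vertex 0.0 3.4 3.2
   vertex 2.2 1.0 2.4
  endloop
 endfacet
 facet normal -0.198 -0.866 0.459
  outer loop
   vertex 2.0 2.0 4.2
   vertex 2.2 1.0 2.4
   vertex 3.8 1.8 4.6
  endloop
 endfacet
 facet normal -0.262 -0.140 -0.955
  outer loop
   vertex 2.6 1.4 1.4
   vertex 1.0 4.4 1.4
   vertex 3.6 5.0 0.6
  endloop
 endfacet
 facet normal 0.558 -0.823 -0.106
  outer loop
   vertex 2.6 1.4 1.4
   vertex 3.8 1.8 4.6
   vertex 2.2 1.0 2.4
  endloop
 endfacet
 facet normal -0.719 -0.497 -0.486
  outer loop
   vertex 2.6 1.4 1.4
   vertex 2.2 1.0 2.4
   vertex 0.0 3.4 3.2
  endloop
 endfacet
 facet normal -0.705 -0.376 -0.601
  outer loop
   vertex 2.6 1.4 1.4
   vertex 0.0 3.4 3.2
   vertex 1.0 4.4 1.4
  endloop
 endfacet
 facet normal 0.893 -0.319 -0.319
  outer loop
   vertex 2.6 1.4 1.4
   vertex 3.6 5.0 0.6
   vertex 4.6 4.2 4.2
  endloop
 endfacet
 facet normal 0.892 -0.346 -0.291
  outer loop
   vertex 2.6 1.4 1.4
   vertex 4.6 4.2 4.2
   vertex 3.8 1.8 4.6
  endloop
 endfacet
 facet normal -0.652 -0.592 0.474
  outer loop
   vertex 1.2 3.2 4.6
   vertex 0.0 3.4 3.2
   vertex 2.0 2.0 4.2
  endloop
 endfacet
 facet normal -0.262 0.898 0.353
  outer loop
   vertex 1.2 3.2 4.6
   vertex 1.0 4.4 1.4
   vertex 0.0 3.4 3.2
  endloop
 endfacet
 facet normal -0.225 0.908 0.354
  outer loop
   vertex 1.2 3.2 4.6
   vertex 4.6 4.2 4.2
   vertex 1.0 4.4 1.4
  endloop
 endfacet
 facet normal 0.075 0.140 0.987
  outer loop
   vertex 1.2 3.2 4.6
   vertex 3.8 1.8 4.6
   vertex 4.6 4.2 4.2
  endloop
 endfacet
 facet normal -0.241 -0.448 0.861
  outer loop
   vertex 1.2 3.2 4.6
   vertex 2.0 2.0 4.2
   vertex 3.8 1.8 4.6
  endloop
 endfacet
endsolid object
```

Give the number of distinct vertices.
9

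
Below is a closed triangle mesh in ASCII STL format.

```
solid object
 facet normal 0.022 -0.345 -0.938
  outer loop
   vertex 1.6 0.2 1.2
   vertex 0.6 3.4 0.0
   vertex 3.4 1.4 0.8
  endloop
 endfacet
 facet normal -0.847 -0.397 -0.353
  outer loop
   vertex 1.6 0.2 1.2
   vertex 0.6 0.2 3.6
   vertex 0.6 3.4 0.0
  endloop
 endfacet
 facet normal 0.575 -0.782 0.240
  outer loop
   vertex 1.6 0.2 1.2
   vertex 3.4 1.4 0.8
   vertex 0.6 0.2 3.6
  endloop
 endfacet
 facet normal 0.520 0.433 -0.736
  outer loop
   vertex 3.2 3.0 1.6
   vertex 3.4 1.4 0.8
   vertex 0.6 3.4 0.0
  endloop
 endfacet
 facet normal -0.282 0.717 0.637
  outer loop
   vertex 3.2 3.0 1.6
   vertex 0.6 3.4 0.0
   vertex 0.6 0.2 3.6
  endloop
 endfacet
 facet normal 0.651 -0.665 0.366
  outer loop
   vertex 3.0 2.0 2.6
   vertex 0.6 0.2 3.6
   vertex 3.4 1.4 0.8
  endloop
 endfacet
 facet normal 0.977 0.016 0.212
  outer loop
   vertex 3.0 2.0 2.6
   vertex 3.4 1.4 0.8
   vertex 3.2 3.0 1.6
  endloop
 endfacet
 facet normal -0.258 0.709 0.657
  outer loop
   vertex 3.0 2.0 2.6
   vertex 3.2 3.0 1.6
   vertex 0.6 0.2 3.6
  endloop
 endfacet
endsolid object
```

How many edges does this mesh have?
12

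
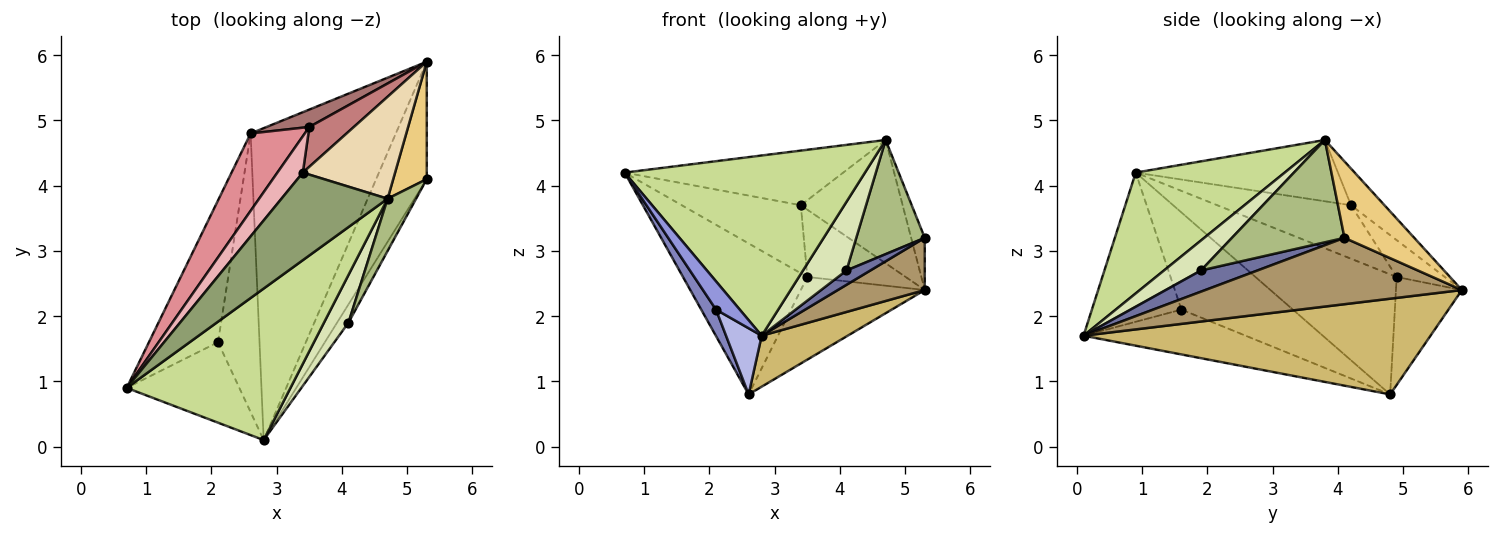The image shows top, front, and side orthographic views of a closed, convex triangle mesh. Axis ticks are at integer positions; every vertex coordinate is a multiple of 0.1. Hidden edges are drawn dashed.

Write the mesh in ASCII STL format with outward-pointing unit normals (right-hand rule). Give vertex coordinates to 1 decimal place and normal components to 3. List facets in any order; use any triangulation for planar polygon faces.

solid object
 facet normal 0.825 -0.349 -0.444
  outer loop
   vertex 4.1 1.9 2.7
   vertex 2.8 0.1 1.7
   vertex 5.3 4.1 3.2
  endloop
 endfacet
 facet normal -0.810 -0.107 -0.576
  outer loop
   vertex 2.1 1.6 2.1
   vertex 0.7 0.9 4.2
   vertex 2.6 4.8 0.8
  endloop
 endfacet
 facet normal -0.781 -0.207 -0.590
  outer loop
   vertex 2.1 1.6 2.1
   vertex 2.8 0.1 1.7
   vertex 0.7 0.9 4.2
  endloop
 endfacet
 facet normal -0.724 -0.159 -0.671
  outer loop
   vertex 2.1 1.6 2.1
   vertex 2.6 4.8 0.8
   vertex 2.8 0.1 1.7
  endloop
 endfacet
 facet normal -0.440 0.475 0.762
  outer loop
   vertex 4.7 3.8 4.7
   vertex 3.4 4.2 3.7
   vertex 0.7 0.9 4.2
  endloop
 endfacet
 facet normal 0.831 -0.506 0.231
  outer loop
   vertex 4.7 3.8 4.7
   vertex 4.1 1.9 2.7
   vertex 5.3 4.1 3.2
  endloop
 endfacet
 facet normal 0.429 -0.692 0.581
  outer loop
   vertex 4.7 3.8 4.7
   vertex 0.7 0.9 4.2
   vertex 2.8 0.1 1.7
  endloop
 endfacet
 facet normal 0.572 -0.673 0.468
  outer loop
   vertex 4.7 3.8 4.7
   vertex 2.8 0.1 1.7
   vertex 4.1 1.9 2.7
  endloop
 endfacet
 facet normal 0.768 -0.260 -0.586
  outer loop
   vertex 5.3 5.9 2.4
   vertex 5.3 4.1 3.2
   vertex 2.8 0.1 1.7
  endloop
 endfacet
 facet normal 0.545 -0.135 -0.827
  outer loop
   vertex 5.3 5.9 2.4
   vertex 2.8 0.1 1.7
   vertex 2.6 4.8 0.8
  endloop
 endfacet
 facet normal 0.901 0.176 0.396
  outer loop
   vertex 5.3 5.9 2.4
   vertex 4.7 3.8 4.7
   vertex 5.3 4.1 3.2
  endloop
 endfacet
 facet normal -0.246 0.747 0.618
  outer loop
   vertex 5.3 5.9 2.4
   vertex 3.4 4.2 3.7
   vertex 4.7 3.8 4.7
  endloop
 endfacet
 facet normal -0.462 0.868 0.183
  outer loop
   vertex 3.5 4.9 2.6
   vertex 5.3 5.9 2.4
   vertex 2.6 4.8 0.8
  endloop
 endfacet
 facet normal -0.388 0.793 0.469
  outer loop
   vertex 3.5 4.9 2.6
   vertex 3.4 4.2 3.7
   vertex 5.3 5.9 2.4
  endloop
 endfacet
 facet normal -0.711 0.626 0.321
  outer loop
   vertex 3.5 4.9 2.6
   vertex 2.6 4.8 0.8
   vertex 0.7 0.9 4.2
  endloop
 endfacet
 facet normal -0.704 0.627 0.335
  outer loop
   vertex 3.5 4.9 2.6
   vertex 0.7 0.9 4.2
   vertex 3.4 4.2 3.7
  endloop
 endfacet
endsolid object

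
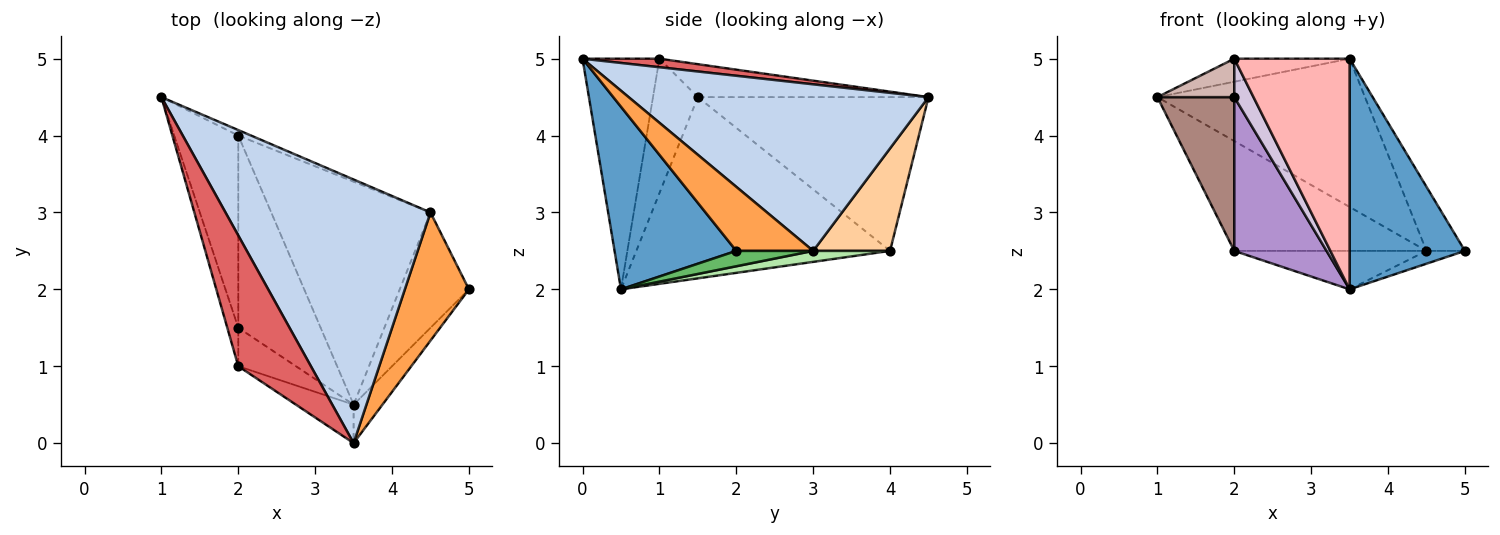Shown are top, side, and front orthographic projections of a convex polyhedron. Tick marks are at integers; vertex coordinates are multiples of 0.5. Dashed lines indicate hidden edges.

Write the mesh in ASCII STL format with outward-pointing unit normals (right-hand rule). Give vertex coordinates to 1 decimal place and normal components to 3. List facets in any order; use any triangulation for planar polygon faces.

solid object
 facet normal 0.721 -0.683 -0.114
  outer loop
   vertex 3.5 0.5 2.0
   vertex 5.0 2.0 2.5
   vertex 3.5 0.0 5.0
  endloop
 endfacet
 facet normal 0.578 0.400 0.711
  outer loop
   vertex 4.5 3.0 2.5
   vertex 1.0 4.5 4.5
   vertex 3.5 0.0 5.0
  endloop
 endfacet
 facet normal 0.667 0.333 0.667
  outer loop
   vertex 4.5 3.0 2.5
   vertex 3.5 0.0 5.0
   vertex 5.0 2.0 2.5
  endloop
 endfacet
 facet normal 0.371 0.927 -0.046
  outer loop
   vertex 4.5 3.0 2.5
   vertex 2.0 4.0 2.5
   vertex 1.0 4.5 4.5
  endloop
 endfacet
 facet normal 0.216 0.108 -0.970
  outer loop
   vertex 4.5 3.0 2.5
   vertex 5.0 2.0 2.5
   vertex 3.5 0.5 2.0
  endloop
 endfacet
 facet normal 0.068 0.170 -0.983
  outer loop
   vertex 4.5 3.0 2.5
   vertex 3.5 0.5 2.0
   vertex 2.0 4.0 2.5
  endloop
 endfacet
 facet normal 0.115 0.173 0.978
  outer loop
   vertex 2.0 1.0 5.0
   vertex 3.5 0.0 5.0
   vertex 1.0 4.5 4.5
  endloop
 endfacet
 facet normal -0.549 -0.824 -0.137
  outer loop
   vertex 2.0 1.0 5.0
   vertex 3.5 0.5 2.0
   vertex 3.5 0.0 5.0
  endloop
 endfacet
 facet normal -0.864 -0.314 -0.393
  outer loop
   vertex 2.0 1.5 4.5
   vertex 2.0 4.0 2.5
   vertex 3.5 0.5 2.0
  endloop
 endfacet
 facet normal -0.855 -0.367 -0.367
  outer loop
   vertex 2.0 1.5 4.5
   vertex 3.5 0.5 2.0
   vertex 2.0 1.0 5.0
  endloop
 endfacet
 facet normal -0.882 -0.294 -0.368
  outer loop
   vertex 2.0 1.5 4.5
   vertex 1.0 4.5 4.5
   vertex 2.0 4.0 2.5
  endloop
 endfacet
 facet normal -0.905 -0.302 -0.302
  outer loop
   vertex 2.0 1.5 4.5
   vertex 2.0 1.0 5.0
   vertex 1.0 4.5 4.5
  endloop
 endfacet
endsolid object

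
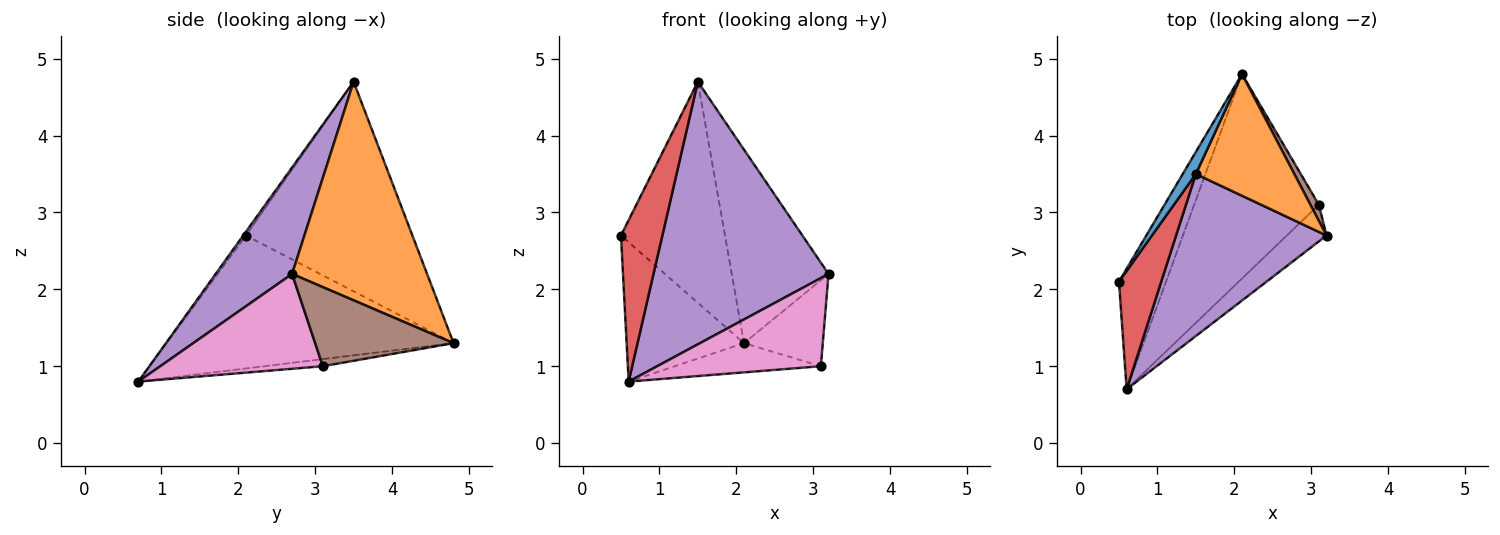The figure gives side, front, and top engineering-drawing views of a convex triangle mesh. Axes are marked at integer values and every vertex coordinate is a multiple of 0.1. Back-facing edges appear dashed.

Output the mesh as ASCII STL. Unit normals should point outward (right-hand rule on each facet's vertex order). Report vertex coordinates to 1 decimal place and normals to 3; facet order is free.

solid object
 facet normal -0.847 0.529 0.053
  outer loop
   vertex 1.5 3.5 4.7
   vertex 2.1 4.8 1.3
   vertex 0.5 2.1 2.7
  endloop
 endfacet
 facet normal 0.763 0.547 0.344
  outer loop
   vertex 1.5 3.5 4.7
   vertex 3.2 2.7 2.2
   vertex 2.1 4.8 1.3
  endloop
 endfacet
 facet normal -0.880 0.360 -0.311
  outer loop
   vertex 0.6 0.7 0.8
   vertex 0.5 2.1 2.7
   vertex 2.1 4.8 1.3
  endloop
 endfacet
 facet normal -0.054 -0.805 0.591
  outer loop
   vertex 0.6 0.7 0.8
   vertex 1.5 3.5 4.7
   vertex 0.5 2.1 2.7
  endloop
 endfacet
 facet normal 0.349 -0.798 0.492
  outer loop
   vertex 0.6 0.7 0.8
   vertex 3.2 2.7 2.2
   vertex 1.5 3.5 4.7
  endloop
 endfacet
 facet normal 0.865 0.493 0.092
  outer loop
   vertex 3.1 3.1 1.0
   vertex 2.1 4.8 1.3
   vertex 3.2 2.7 2.2
  endloop
 endfacet
 facet normal 0.676 -0.680 -0.283
  outer loop
   vertex 3.1 3.1 1.0
   vertex 3.2 2.7 2.2
   vertex 0.6 0.7 0.8
  endloop
 endfacet
 facet normal -0.056 0.141 -0.988
  outer loop
   vertex 3.1 3.1 1.0
   vertex 0.6 0.7 0.8
   vertex 2.1 4.8 1.3
  endloop
 endfacet
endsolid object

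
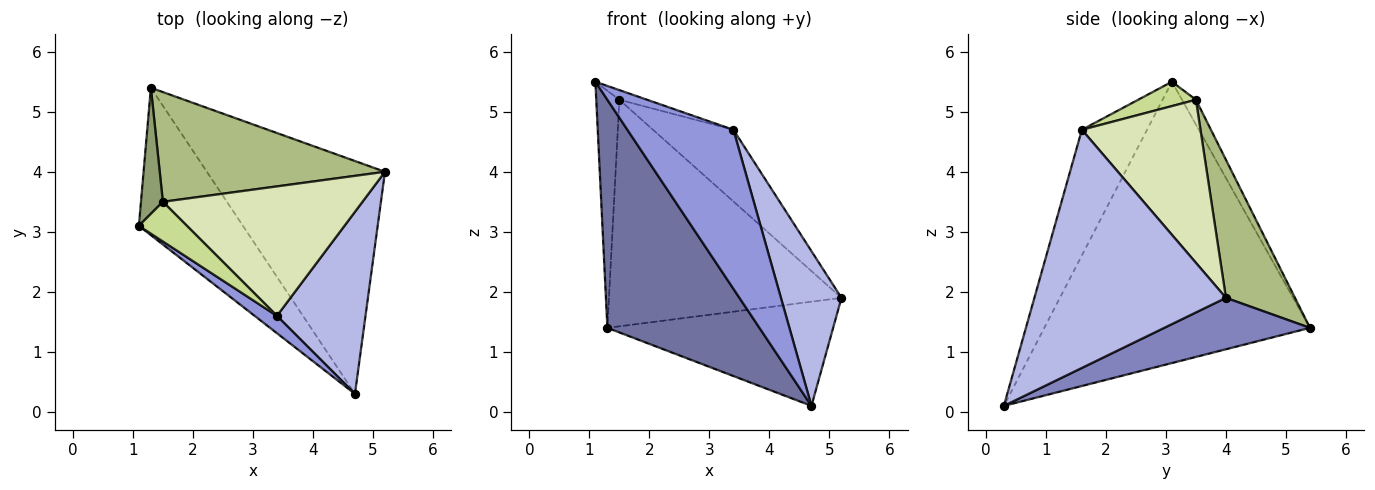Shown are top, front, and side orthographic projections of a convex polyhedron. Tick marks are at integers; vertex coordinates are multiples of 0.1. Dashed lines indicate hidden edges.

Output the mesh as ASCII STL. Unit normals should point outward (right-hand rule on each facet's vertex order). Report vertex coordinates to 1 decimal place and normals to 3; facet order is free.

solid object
 facet normal -0.826 -0.473 -0.306
  outer loop
   vertex 1.3 5.4 1.4
   vertex 4.7 0.3 0.1
   vertex 1.1 3.1 5.5
  endloop
 endfacet
 facet normal 0.255 0.395 -0.883
  outer loop
   vertex 1.3 5.4 1.4
   vertex 5.2 4.0 1.9
   vertex 4.7 0.3 0.1
  endloop
 endfacet
 facet normal -0.521 -0.848 0.092
  outer loop
   vertex 3.4 1.6 4.7
   vertex 1.1 3.1 5.5
   vertex 4.7 0.3 0.1
  endloop
 endfacet
 facet normal 0.899 -0.284 0.334
  outer loop
   vertex 3.4 1.6 4.7
   vertex 4.7 0.3 0.1
   vertex 5.2 4.0 1.9
  endloop
 endfacet
 facet normal -0.469 0.780 0.415
  outer loop
   vertex 1.5 3.5 5.2
   vertex 1.3 5.4 1.4
   vertex 1.1 3.1 5.5
  endloop
 endfacet
 facet normal 0.258 0.869 0.421
  outer loop
   vertex 1.5 3.5 5.2
   vertex 5.2 4.0 1.9
   vertex 1.3 5.4 1.4
  endloop
 endfacet
 facet normal 0.442 0.212 0.872
  outer loop
   vertex 1.5 3.5 5.2
   vertex 1.1 3.1 5.5
   vertex 3.4 1.6 4.7
  endloop
 endfacet
 facet normal 0.581 0.394 0.712
  outer loop
   vertex 1.5 3.5 5.2
   vertex 3.4 1.6 4.7
   vertex 5.2 4.0 1.9
  endloop
 endfacet
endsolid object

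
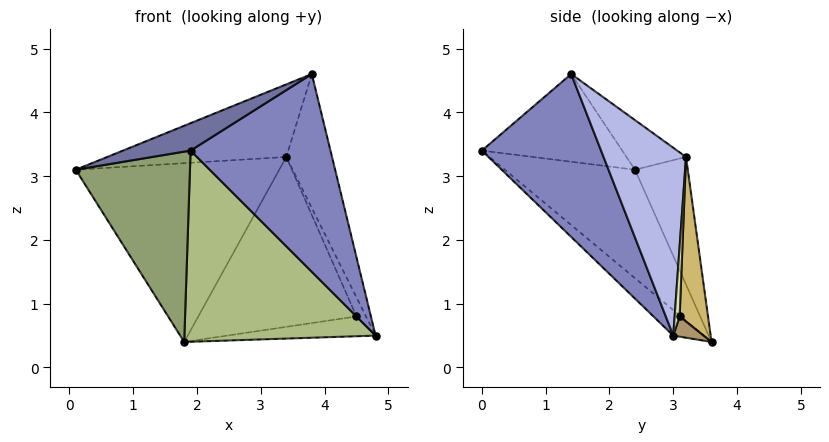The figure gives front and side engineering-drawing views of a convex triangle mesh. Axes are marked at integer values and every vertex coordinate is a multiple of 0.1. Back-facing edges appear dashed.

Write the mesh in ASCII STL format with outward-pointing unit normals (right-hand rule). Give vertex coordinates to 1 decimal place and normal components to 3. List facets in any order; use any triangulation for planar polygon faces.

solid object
 facet normal -0.414 -0.199 0.888
  outer loop
   vertex 3.8 1.4 4.6
   vertex 0.1 2.4 3.1
   vertex 1.9 0.0 3.4
  endloop
 endfacet
 facet normal 0.642 -0.754 -0.138
  outer loop
   vertex 3.8 1.4 4.6
   vertex 1.9 0.0 3.4
   vertex 4.8 3.0 0.5
  endloop
 endfacet
 facet normal -0.182 0.549 0.816
  outer loop
   vertex 3.4 3.2 3.3
   vertex 0.1 2.4 3.1
   vertex 3.8 1.4 4.6
  endloop
 endfacet
 facet normal 0.811 0.450 0.373
  outer loop
   vertex 3.4 3.2 3.3
   vertex 3.8 1.4 4.6
   vertex 4.8 3.0 0.5
  endloop
 endfacet
 facet normal -0.597 -0.523 -0.608
  outer loop
   vertex 1.8 3.6 0.4
   vertex 1.9 0.0 3.4
   vertex 0.1 2.4 3.1
  endloop
 endfacet
 facet normal -0.102 -0.639 -0.763
  outer loop
   vertex 1.8 3.6 0.4
   vertex 4.8 3.0 0.5
   vertex 1.9 0.0 3.4
  endloop
 endfacet
 facet normal -0.242 0.934 0.263
  outer loop
   vertex 1.8 3.6 0.4
   vertex 0.1 2.4 3.1
   vertex 3.4 3.2 3.3
  endloop
 endfacet
 facet normal 0.458 0.873 0.166
  outer loop
   vertex 4.5 3.1 0.8
   vertex 3.4 3.2 3.3
   vertex 4.8 3.0 0.5
  endloop
 endfacet
 facet normal 0.199 0.972 -0.125
  outer loop
   vertex 4.5 3.1 0.8
   vertex 4.8 3.0 0.5
   vertex 1.8 3.6 0.4
  endloop
 endfacet
 facet normal 0.176 0.984 0.038
  outer loop
   vertex 4.5 3.1 0.8
   vertex 1.8 3.6 0.4
   vertex 3.4 3.2 3.3
  endloop
 endfacet
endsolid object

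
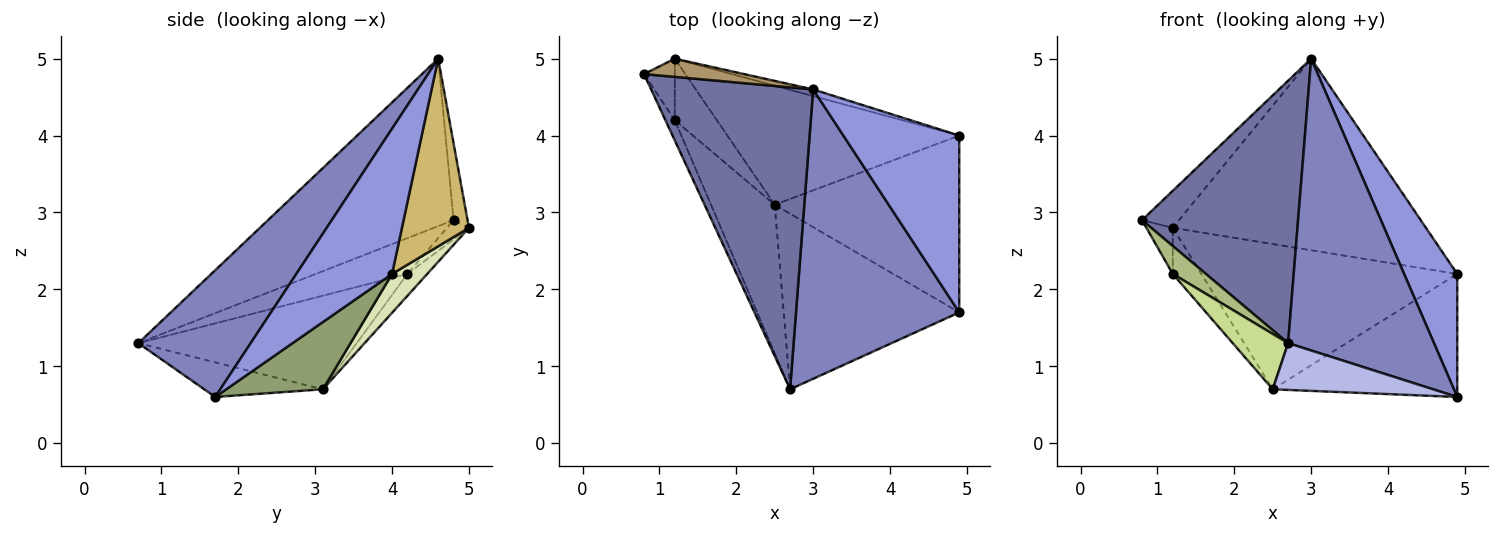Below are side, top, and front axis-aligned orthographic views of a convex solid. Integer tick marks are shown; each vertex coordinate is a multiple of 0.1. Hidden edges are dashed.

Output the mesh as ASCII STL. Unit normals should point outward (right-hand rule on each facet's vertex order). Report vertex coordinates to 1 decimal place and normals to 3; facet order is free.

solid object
 facet normal -0.615 -0.517 0.595
  outer loop
   vertex 3.0 4.6 5.0
   vertex 0.8 4.8 2.9
   vertex 2.7 0.7 1.3
  endloop
 endfacet
 facet normal 0.480 -0.623 0.618
  outer loop
   vertex 3.0 4.6 5.0
   vertex 2.7 0.7 1.3
   vertex 4.9 1.7 0.6
  endloop
 endfacet
 facet normal 0.717 -0.398 0.572
  outer loop
   vertex 4.9 4.0 2.2
   vertex 3.0 4.6 5.0
   vertex 4.9 1.7 0.6
  endloop
 endfacet
 facet normal -0.187 -0.253 -0.949
  outer loop
   vertex 2.5 3.1 0.7
   vertex 4.9 1.7 0.6
   vertex 2.7 0.7 1.3
  endloop
 endfacet
 facet normal 0.286 0.547 -0.787
  outer loop
   vertex 2.5 3.1 0.7
   vertex 4.9 4.0 2.2
   vertex 4.9 1.7 0.6
  endloop
 endfacet
 facet normal -0.913 -0.330 -0.239
  outer loop
   vertex 1.2 4.2 2.2
   vertex 2.7 0.7 1.3
   vertex 0.8 4.8 2.9
  endloop
 endfacet
 facet normal -0.809 -0.205 -0.551
  outer loop
   vertex 1.2 4.2 2.2
   vertex 2.5 3.1 0.7
   vertex 2.7 0.7 1.3
  endloop
 endfacet
 facet normal 0.106 0.769 -0.630
  outer loop
   vertex 1.2 5.0 2.8
   vertex 4.9 4.0 2.2
   vertex 2.5 3.1 0.7
  endloop
 endfacet
 facet normal -0.321 0.850 0.417
  outer loop
   vertex 1.2 5.0 2.8
   vertex 0.8 4.8 2.9
   vertex 3.0 4.6 5.0
  endloop
 endfacet
 facet normal 0.256 0.966 -0.034
  outer loop
   vertex 1.2 5.0 2.8
   vertex 3.0 4.6 5.0
   vertex 4.9 4.0 2.2
  endloop
 endfacet
 facet normal -0.447 0.537 -0.716
  outer loop
   vertex 1.2 5.0 2.8
   vertex 1.2 4.2 2.2
   vertex 0.8 4.8 2.9
  endloop
 endfacet
 facet normal -0.384 0.554 -0.739
  outer loop
   vertex 1.2 5.0 2.8
   vertex 2.5 3.1 0.7
   vertex 1.2 4.2 2.2
  endloop
 endfacet
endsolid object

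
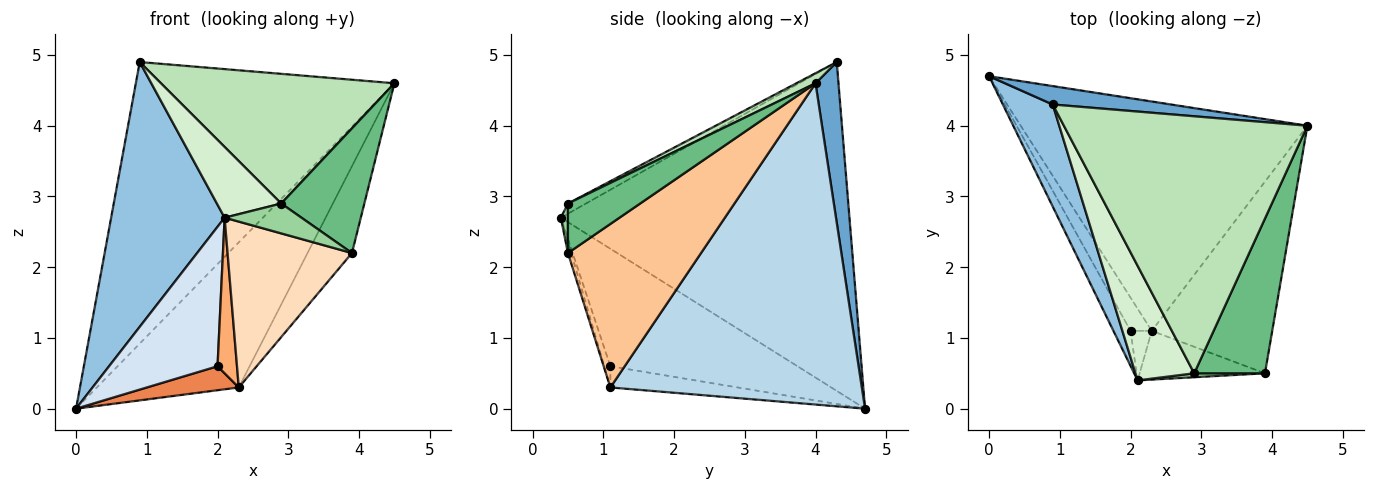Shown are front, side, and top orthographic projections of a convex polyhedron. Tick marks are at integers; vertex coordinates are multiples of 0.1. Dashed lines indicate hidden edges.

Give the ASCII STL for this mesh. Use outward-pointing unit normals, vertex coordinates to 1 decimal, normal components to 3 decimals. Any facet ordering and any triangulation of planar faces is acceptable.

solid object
 facet normal 0.088 0.994 0.065
  outer loop
   vertex 0.9 4.3 4.9
   vertex 4.5 4.0 4.6
   vertex 0.0 4.7 0.0
  endloop
 endfacet
 facet normal -0.922 -0.362 0.140
  outer loop
   vertex 0.9 4.3 4.9
   vertex 0.0 4.7 0.0
   vertex 2.1 0.4 2.7
  endloop
 endfacet
 facet normal 0.688 0.388 -0.614
  outer loop
   vertex 2.3 1.1 0.3
   vertex 0.0 4.7 0.0
   vertex 4.5 4.0 4.6
  endloop
 endfacet
 facet normal -0.858 -0.498 -0.125
  outer loop
   vertex 2.0 1.1 0.6
   vertex 2.1 0.4 2.7
   vertex 0.0 4.7 0.0
  endloop
 endfacet
 facet normal -0.630 -0.455 -0.630
  outer loop
   vertex 2.0 1.1 0.6
   vertex 0.0 4.7 0.0
   vertex 2.3 1.1 0.3
  endloop
 endfacet
 facet normal -0.290 -0.912 -0.290
  outer loop
   vertex 2.0 1.1 0.6
   vertex 2.3 1.1 0.3
   vertex 2.1 0.4 2.7
  endloop
 endfacet
 facet normal 0.778 0.259 -0.573
  outer loop
   vertex 3.9 0.5 2.2
   vertex 2.3 1.1 0.3
   vertex 4.5 4.0 4.6
  endloop
 endfacet
 facet normal -0.025 -0.959 -0.282
  outer loop
   vertex 3.9 0.5 2.2
   vertex 2.1 0.4 2.7
   vertex 2.3 1.1 0.3
  endloop
 endfacet
 facet normal 0.479 -0.551 0.684
  outer loop
   vertex 2.9 0.5 2.9
   vertex 3.9 0.5 2.2
   vertex 4.5 4.0 4.6
  endloop
 endfacet
 facet normal 0.091 -0.987 0.130
  outer loop
   vertex 2.9 0.5 2.9
   vertex 2.1 0.4 2.7
   vertex 3.9 0.5 2.2
  endloop
 endfacet
 facet normal 0.037 -0.450 0.892
  outer loop
   vertex 2.9 0.5 2.9
   vertex 4.5 4.0 4.6
   vertex 0.9 4.3 4.9
  endloop
 endfacet
 facet normal -0.146 -0.520 0.842
  outer loop
   vertex 2.9 0.5 2.9
   vertex 0.9 4.3 4.9
   vertex 2.1 0.4 2.7
  endloop
 endfacet
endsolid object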